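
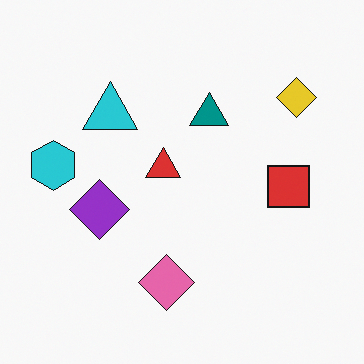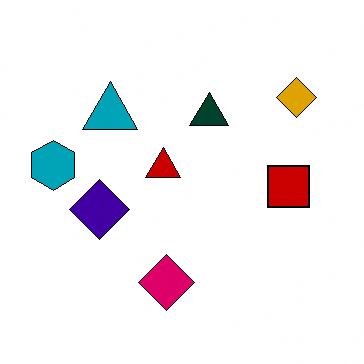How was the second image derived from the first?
Boosted in contrast.

Tones are pushed away from mid-grey across the whole image — a global contrast change.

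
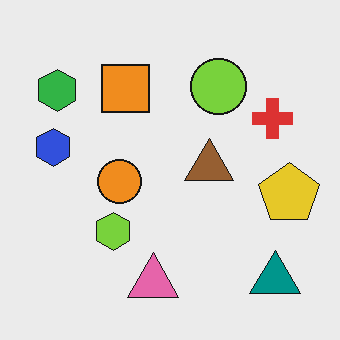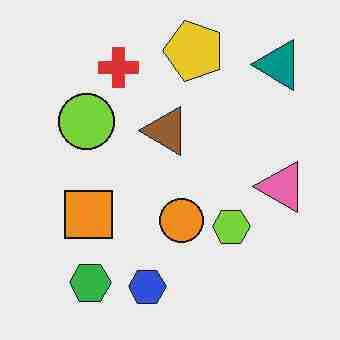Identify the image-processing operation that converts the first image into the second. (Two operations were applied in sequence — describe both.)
The image was rotated 90° counter-clockwise, then heavily JPEG-compressed with obvious blocking artifacts.

The teal triangle sits in the bottom-right of the first image and the top-right of the second — consistent with a whole-image 90° counter-clockwise rotation. Blocky 8×8 compression artifacts appear around shape edges and the flat background shows ringing — characteristic JPEG degradation.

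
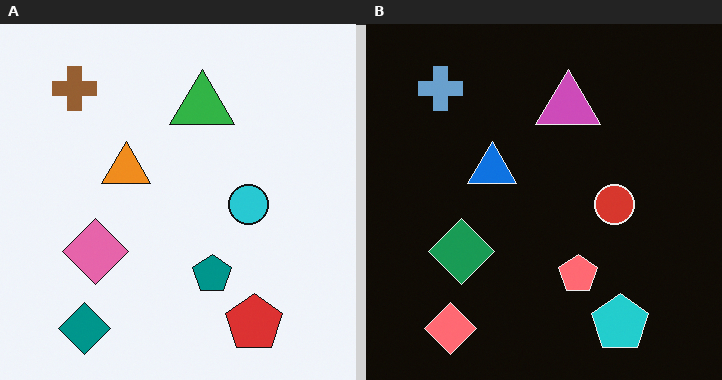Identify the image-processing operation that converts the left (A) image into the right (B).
This is the original image color-inverted (negative).

The light background has become dark and every shape's color is its complement — a photographic negative.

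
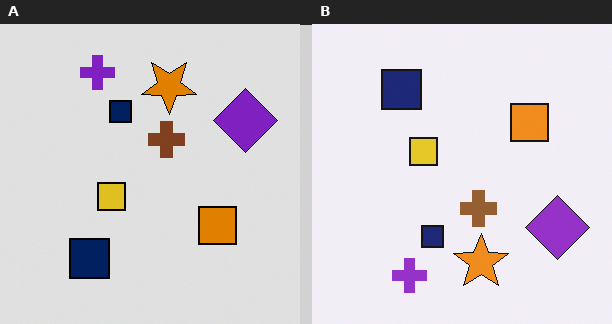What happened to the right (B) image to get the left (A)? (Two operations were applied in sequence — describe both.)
It was flipped vertically (top ↔ bottom), then moderately posterized.

The purple cross is in the bottom-left of the right (B) image and the top-left of the left (A) — shapes on opposite sides of the horizontal midline have swapped in a mirror flip. Each flat color has snapped to a coarser quantized level — most visibly, the near-white background has dropped to a flat grey.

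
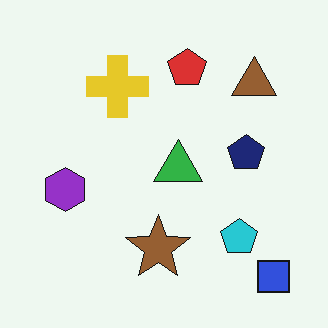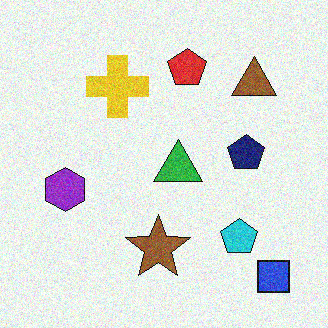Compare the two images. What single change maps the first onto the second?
It was degraded with visible gaussian noise.

Random speckle covers the whole image, including the flat background.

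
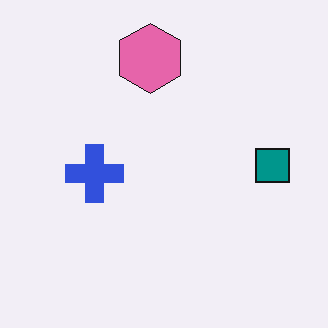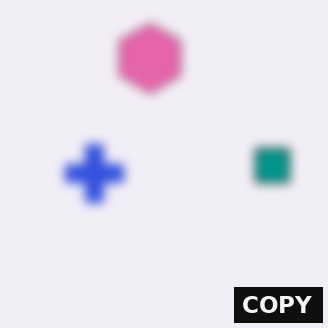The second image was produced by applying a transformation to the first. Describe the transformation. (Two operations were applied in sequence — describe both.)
The second image is the first strongly gaussian-blurred, then watermarked with the text "COPY" in the lower-right corner.

Shape edges and outlines are uniformly softened across the whole image. A dark label reading "COPY" appears in the lower-right corner.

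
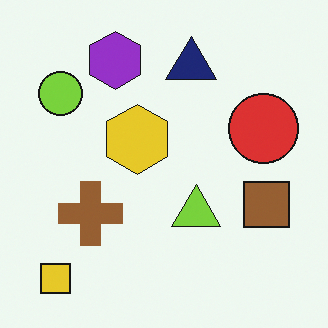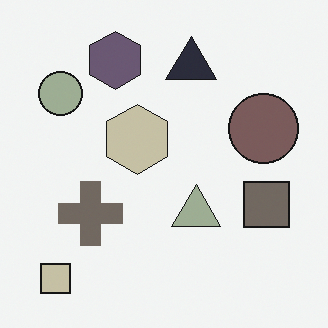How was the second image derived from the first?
The transformation is: heavily desaturated.

All colors are more muted and greyish — a global saturation change.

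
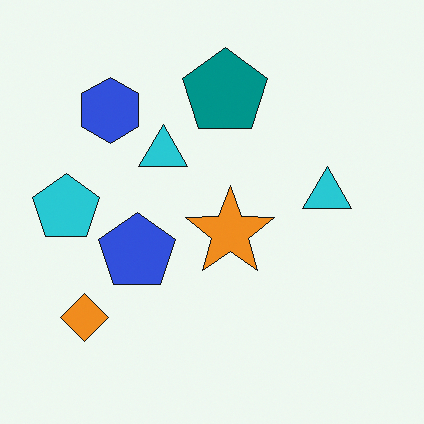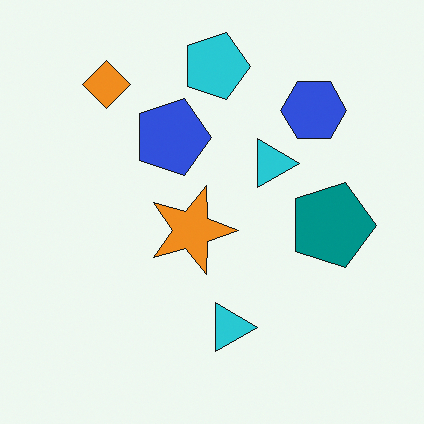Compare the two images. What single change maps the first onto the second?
The second image is the first rotated 90° clockwise.

The orange diamond sits in the bottom-left of the first image and the top-left of the second — consistent with a whole-image 90° clockwise rotation.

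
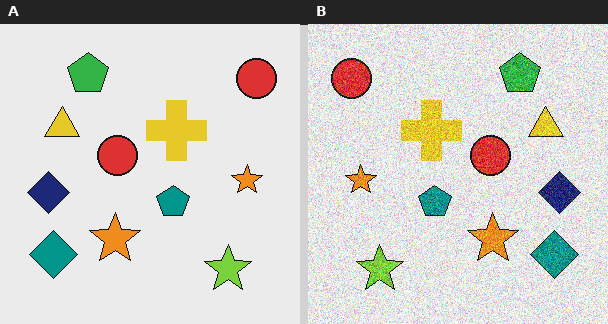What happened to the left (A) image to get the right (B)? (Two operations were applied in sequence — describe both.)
It was degraded with a thick layer of grain, then flipped horizontally (left ↔ right).

Random speckle covers the whole image, including the flat background. The navy diamond is in the left of the left (A) image and the right of the right (B) — shapes on opposite sides of the vertical midline have swapped in a mirror flip.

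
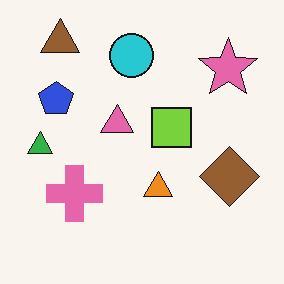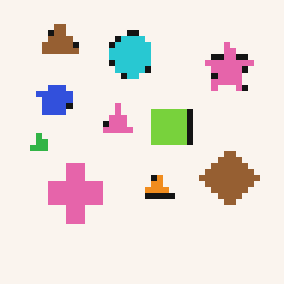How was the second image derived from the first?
The transformation is: moderately pixelated.

Shapes are reduced to large square blocks; fine edges and outlines are lost — a downscale-then-upscale (mosaic) effect.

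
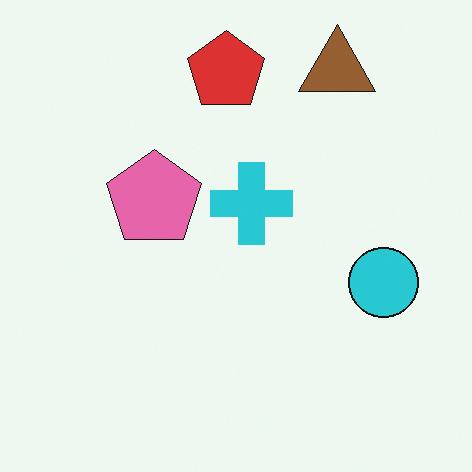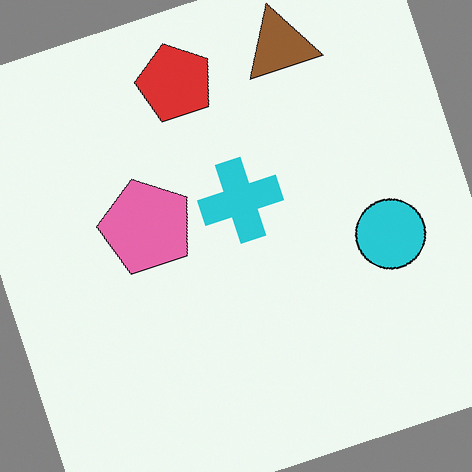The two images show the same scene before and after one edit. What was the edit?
It was rotated counter-clockwise by a clearly visible amount.

Every shape is tilted by the same angle and the image corners show triangular fill wedges — a whole-image rotation by a non-right angle.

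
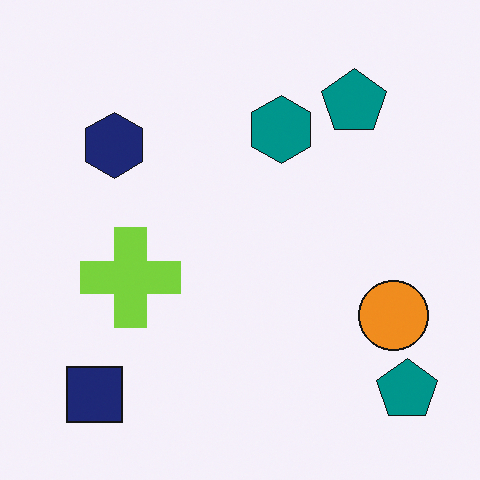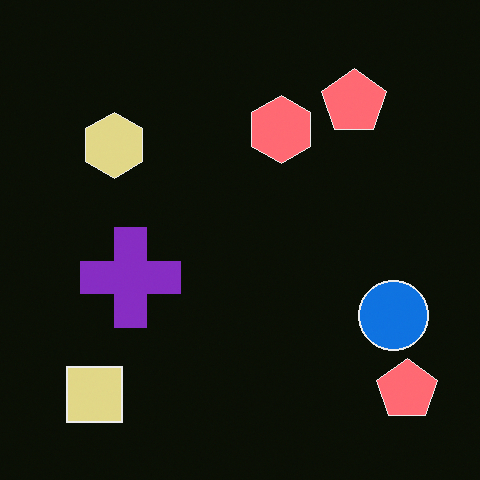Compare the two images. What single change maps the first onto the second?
The second image is the first color-inverted (negative).

The light background has become dark and every shape's color is its complement — a photographic negative.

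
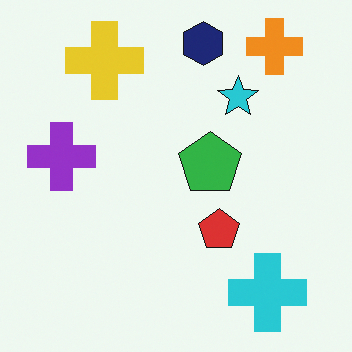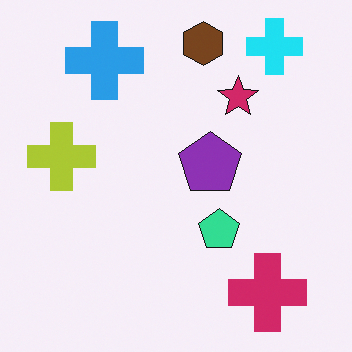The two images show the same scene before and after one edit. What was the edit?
The second image is the first hue-shifted through roughly a third of the color wheel.

Every shape's color has rotated by the same amount around the hue wheel — a uniform hue shift.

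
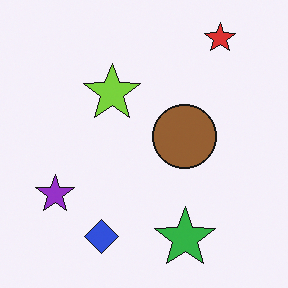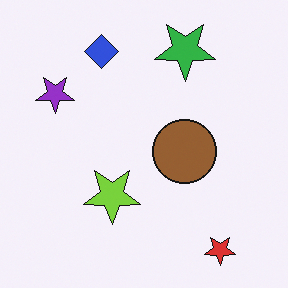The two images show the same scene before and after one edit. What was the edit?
The transformation is: flipped vertically (top ↔ bottom).

The red star is in the top-right of the first image and the bottom-right of the second — shapes on opposite sides of the horizontal midline have swapped in a mirror flip.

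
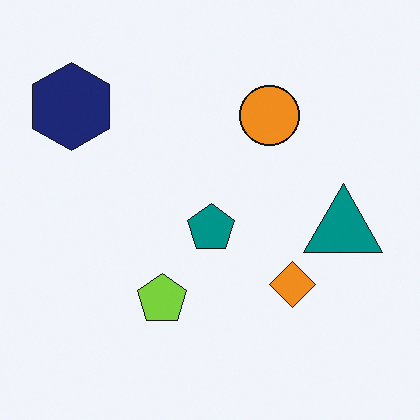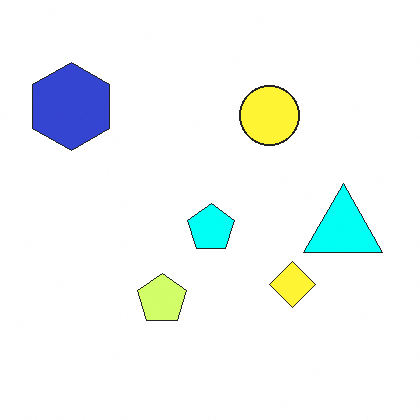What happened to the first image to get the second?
The second image is the first noticeably brightened.

Every pixel — background and shapes alike — is uniformly brightened.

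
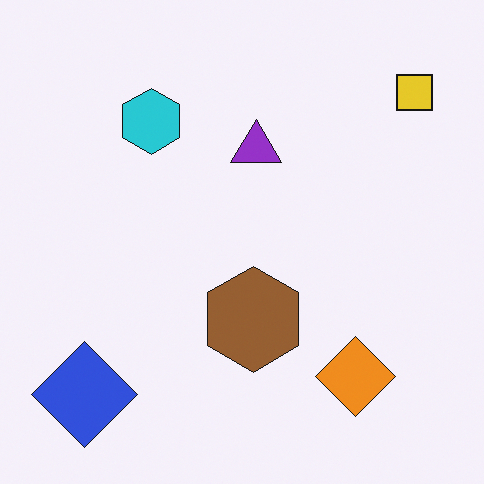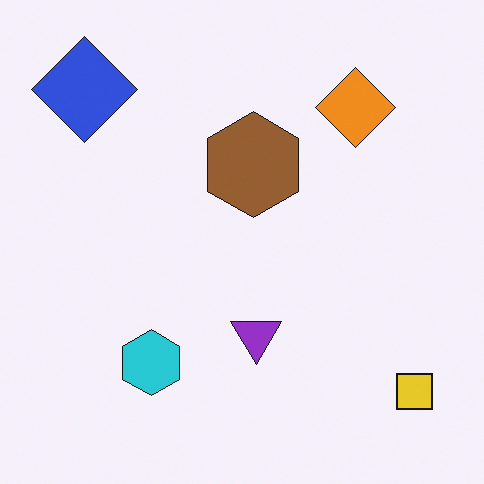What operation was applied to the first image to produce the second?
The image was flipped vertically (top ↔ bottom).

The blue diamond is in the bottom-left of the first image and the top-left of the second — shapes on opposite sides of the horizontal midline have swapped in a mirror flip.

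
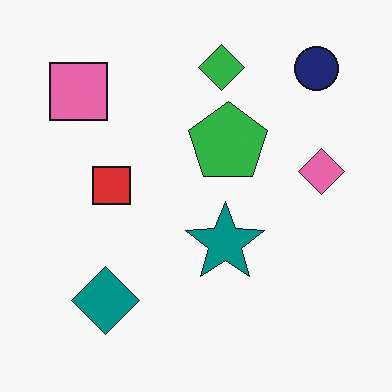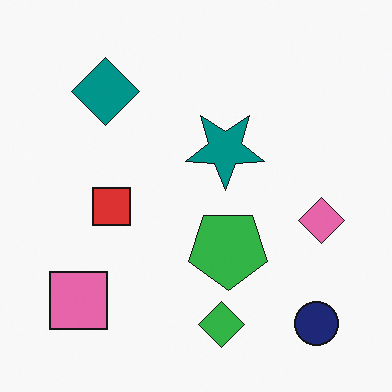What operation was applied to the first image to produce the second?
This is the original image flipped vertically (top ↔ bottom).

The green diamond is in the top of the first image and the bottom of the second — shapes on opposite sides of the horizontal midline have swapped in a mirror flip.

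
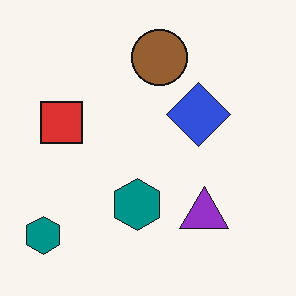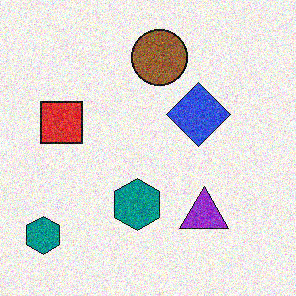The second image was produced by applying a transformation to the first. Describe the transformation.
Degraded with moderate additive noise.

Random speckle covers the whole image, including the flat background.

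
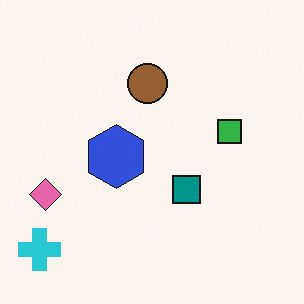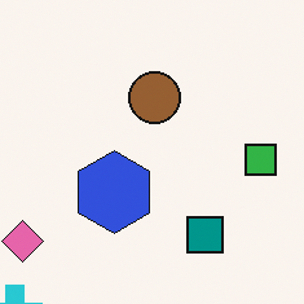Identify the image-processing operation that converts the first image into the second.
This is the original image cropped to a modestly smaller region and rescaled.

The visible shapes are larger and the field of view is narrower; shapes near the original edges may be partly or wholly outside the frame — a crop-and-rescale.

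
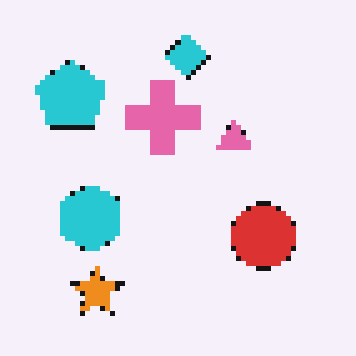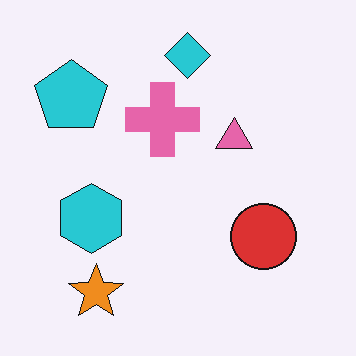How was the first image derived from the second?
The image was mildly pixelated.

Shapes are reduced to large square blocks; fine edges and outlines are lost — a downscale-then-upscale (mosaic) effect.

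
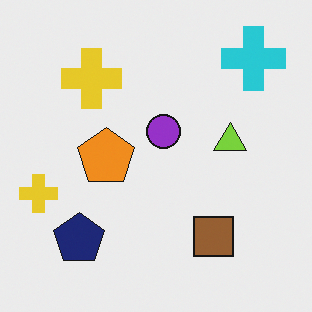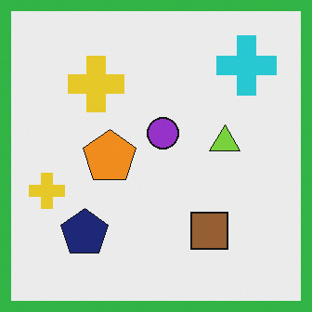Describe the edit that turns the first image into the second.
It was framed with a green border.

A solid green frame runs around the edge of the second image, with the content slightly shrunk inside it.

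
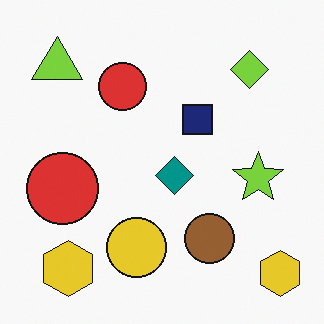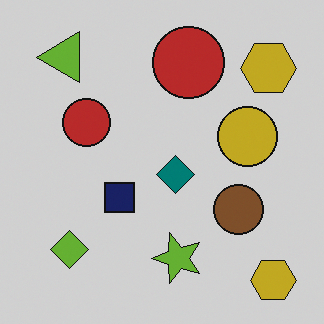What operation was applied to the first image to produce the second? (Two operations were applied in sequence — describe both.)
Slightly darkened, then transposed (reflected across the top-left ↔ bottom-right diagonal).

Every pixel — background and shapes alike — is uniformly darkened. Shapes have swapped their row and column positions — what was in the top-right is now in the bottom-left — a diagonal reflection.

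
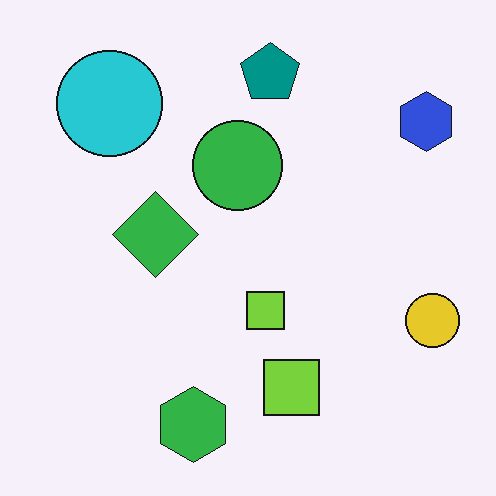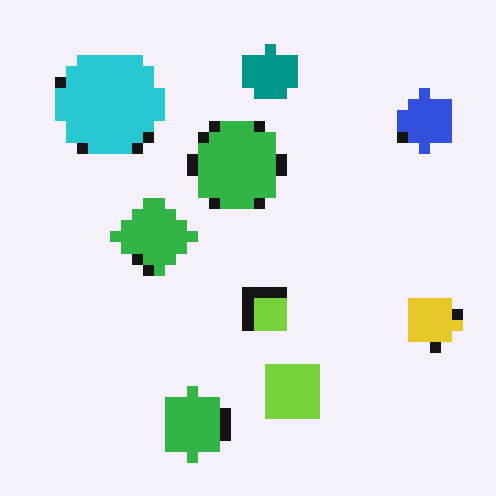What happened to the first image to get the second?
It was heavily pixelated into large blocks.

Shapes are reduced to large square blocks; fine edges and outlines are lost — a downscale-then-upscale (mosaic) effect.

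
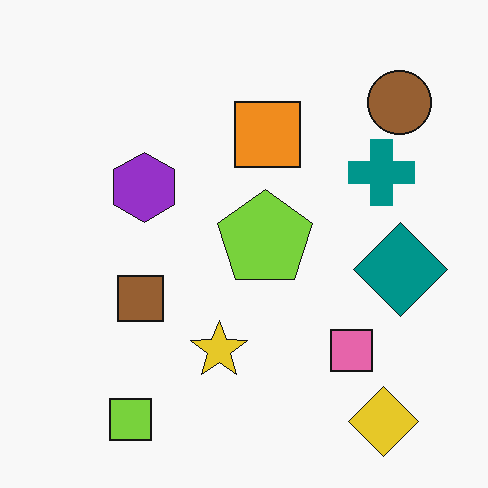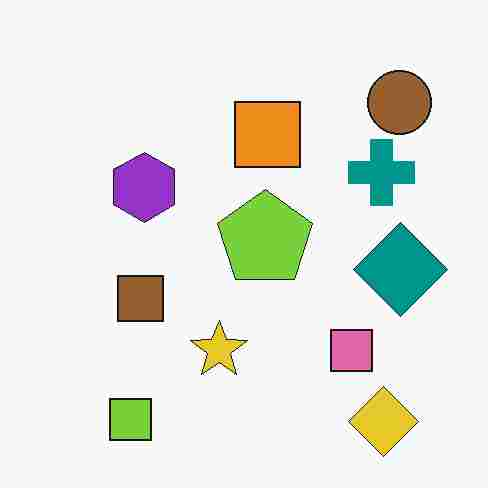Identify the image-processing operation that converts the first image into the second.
The second image is the first degraded with heavy JPEG compression.

Blocky 8×8 compression artifacts appear around shape edges and the flat background shows ringing — characteristic JPEG degradation.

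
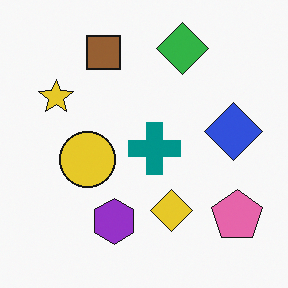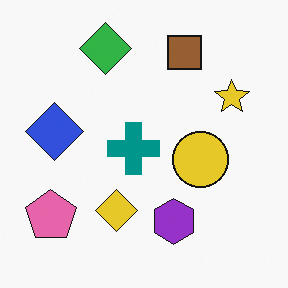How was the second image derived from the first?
The transformation is: flipped horizontally (left ↔ right).

The pink pentagon is in the bottom-right of the first image and the bottom-left of the second — shapes on opposite sides of the vertical midline have swapped in a mirror flip.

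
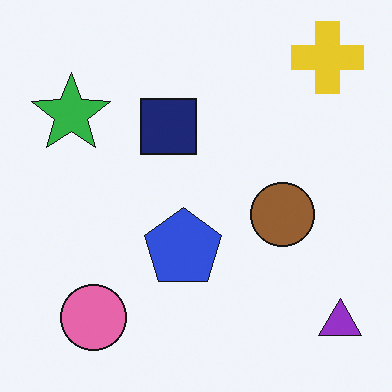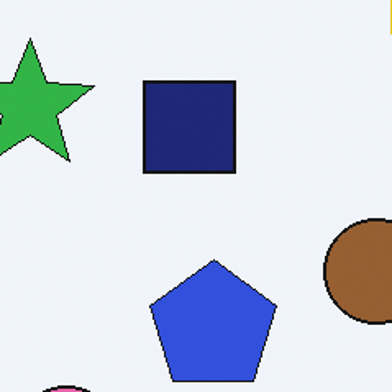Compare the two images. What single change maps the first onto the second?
This is the original image cropped to a noticeably smaller region and rescaled.

The visible shapes are larger and the field of view is narrower; shapes near the original edges may be partly or wholly outside the frame — a crop-and-rescale.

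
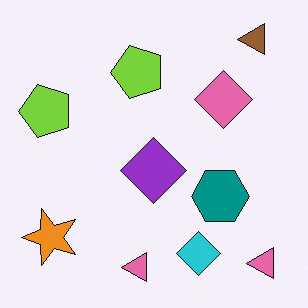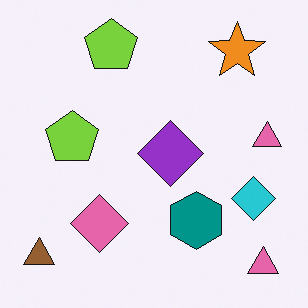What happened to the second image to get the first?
This is the original image transposed (reflected across the top-left ↔ bottom-right diagonal).

Shapes have swapped their row and column positions — what was in the top-right is now in the bottom-left — a diagonal reflection.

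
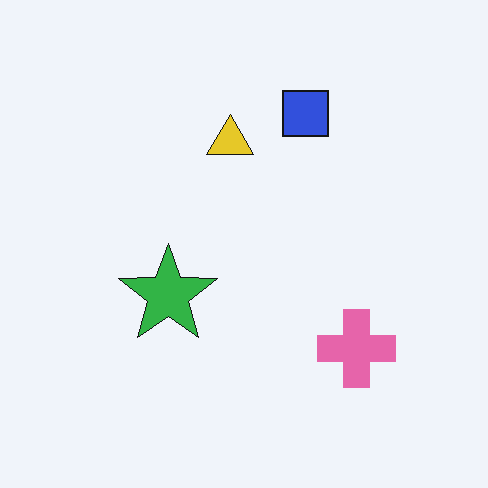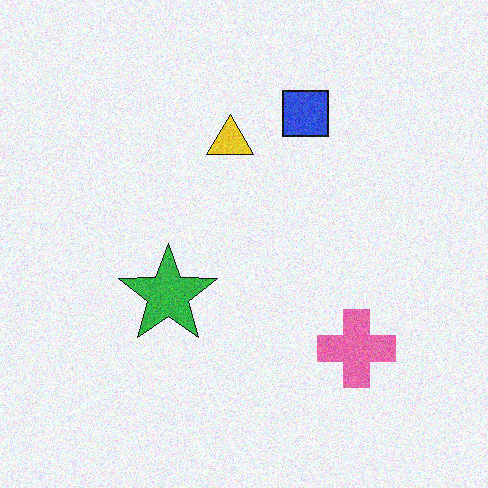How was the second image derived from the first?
Degraded with visible gaussian noise.

Random speckle covers the whole image, including the flat background.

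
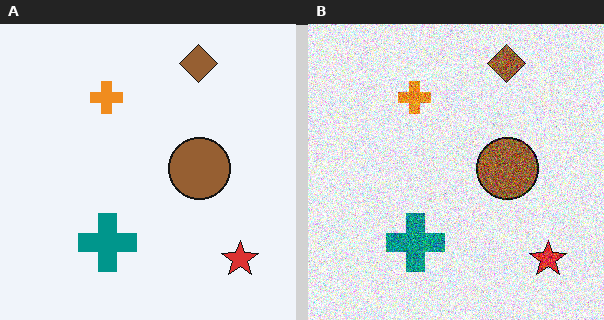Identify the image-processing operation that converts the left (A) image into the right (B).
Degraded with strong gaussian noise.

Random speckle covers the whole image, including the flat background.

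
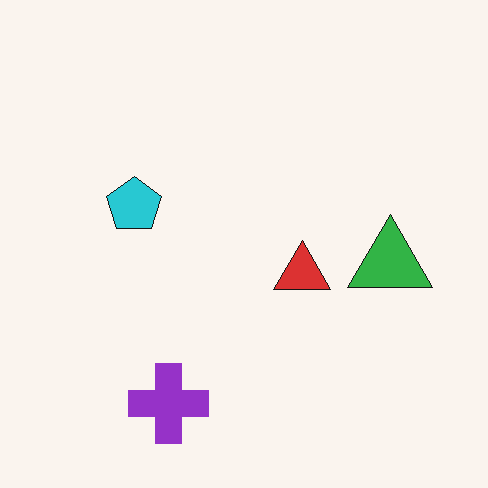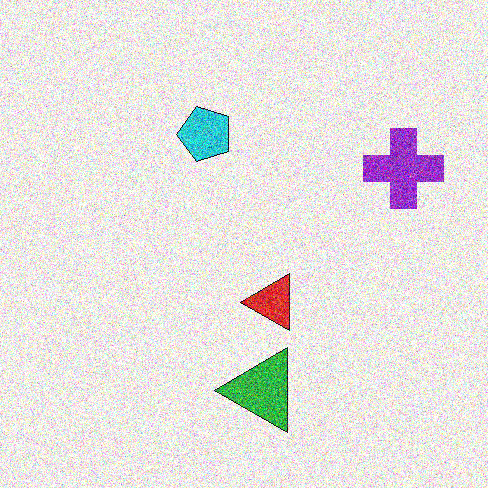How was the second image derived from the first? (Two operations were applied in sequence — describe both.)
This is the original image transposed (reflected across the top-left ↔ bottom-right diagonal), then degraded with heavy additive noise.

Shapes have swapped their row and column positions — what was in the top-right is now in the bottom-left — a diagonal reflection. Random speckle covers the whole image, including the flat background.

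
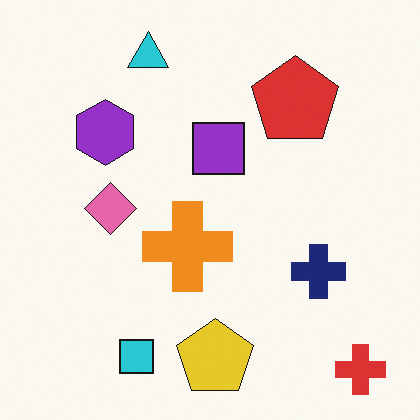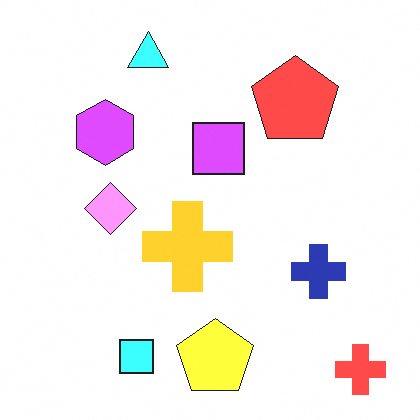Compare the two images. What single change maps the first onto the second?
This is the original image substantially brightened.

Every pixel — background and shapes alike — is uniformly brightened.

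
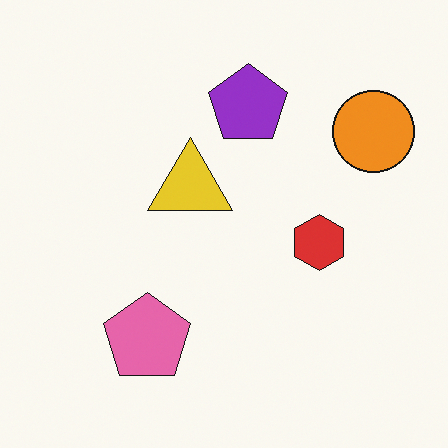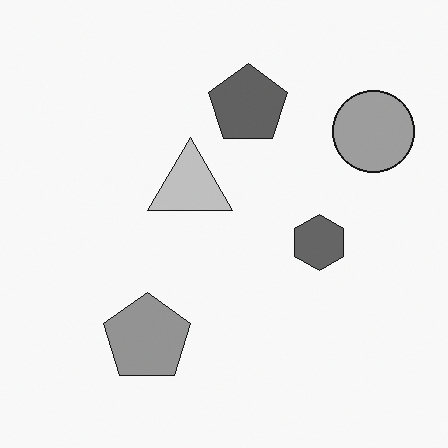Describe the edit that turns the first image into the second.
The transformation is: converted to grayscale.

All color is removed — every shape is now a shade of grey.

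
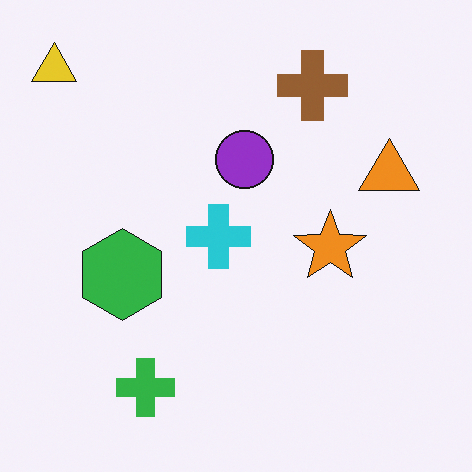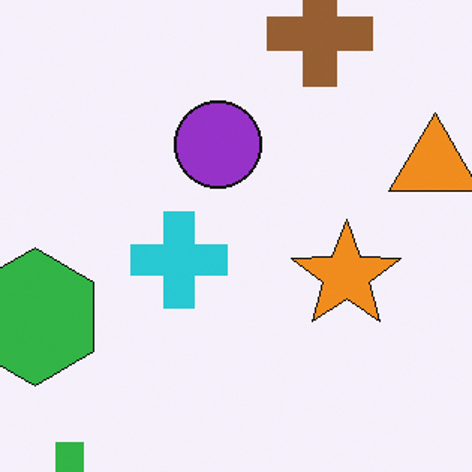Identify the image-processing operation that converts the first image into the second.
The image was cropped to a modestly smaller region and rescaled.

The visible shapes are larger and the field of view is narrower; shapes near the original edges may be partly or wholly outside the frame — a crop-and-rescale.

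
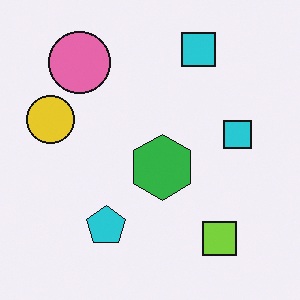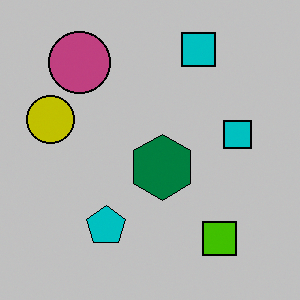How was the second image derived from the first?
The transformation is: aggressively posterized.

Each flat color has snapped to a coarser quantized level — most visibly, the near-white background has dropped to a flat grey.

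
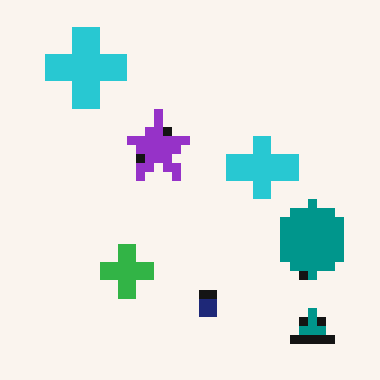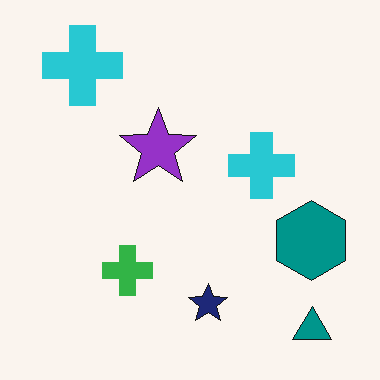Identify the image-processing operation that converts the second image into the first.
The transformation is: heavily pixelated into large blocks.

Shapes are reduced to large square blocks; fine edges and outlines are lost — a downscale-then-upscale (mosaic) effect.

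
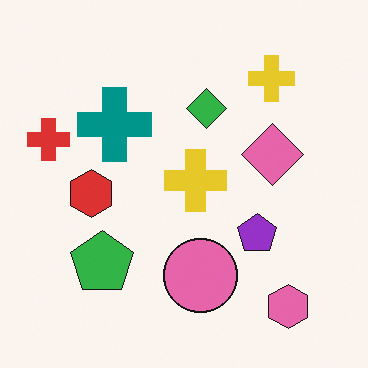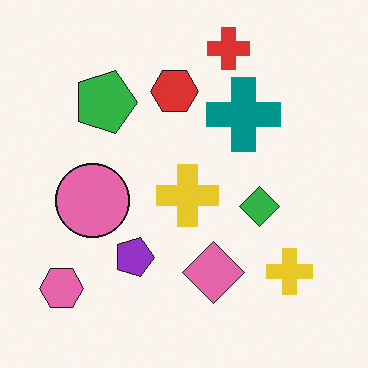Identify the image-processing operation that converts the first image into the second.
The transformation is: rotated 90° clockwise.

The pink hexagon sits in the bottom-right of the first image and the bottom-left of the second — consistent with a whole-image 90° clockwise rotation.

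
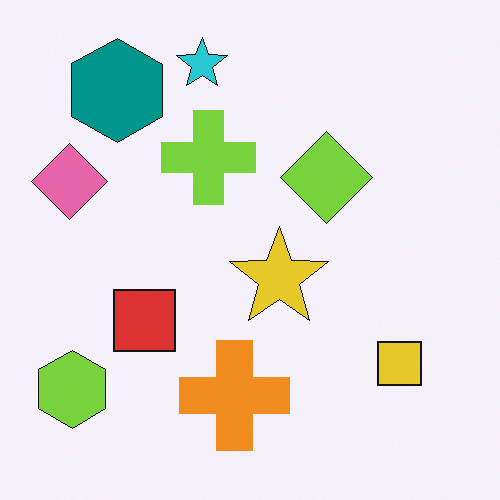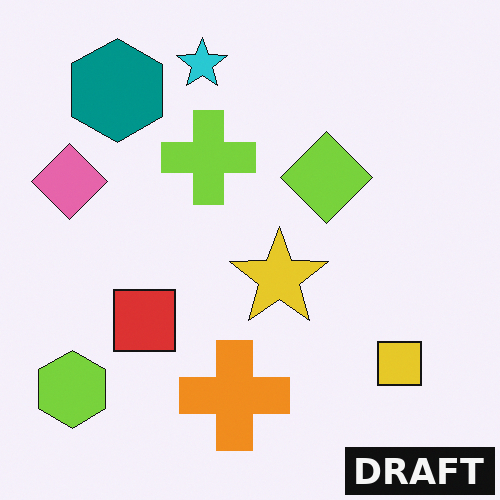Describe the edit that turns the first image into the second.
The second image is the first watermarked with the text "DRAFT" in the lower-right corner.

A dark label reading "DRAFT" appears in the lower-right corner.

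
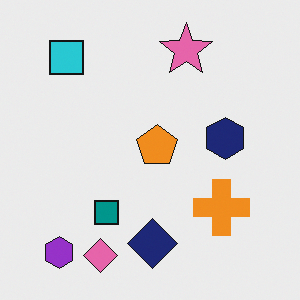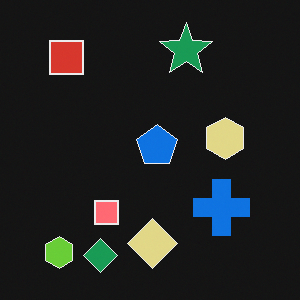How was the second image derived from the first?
The second image is the first color-inverted (negative).

The light background has become dark and every shape's color is its complement — a photographic negative.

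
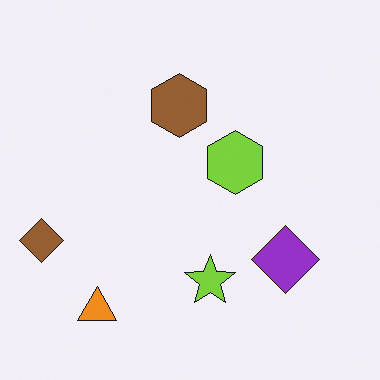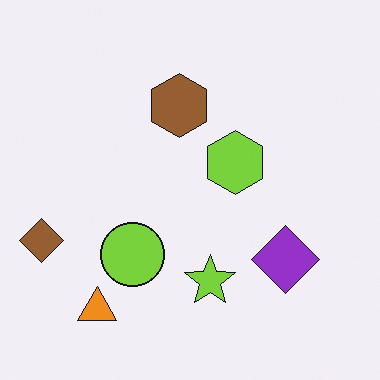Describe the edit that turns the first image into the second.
This is the original image overlaid with an additional lime circle.

A lime circle appears in the second image that is absent from the first.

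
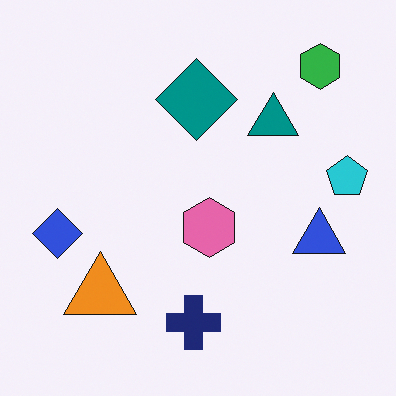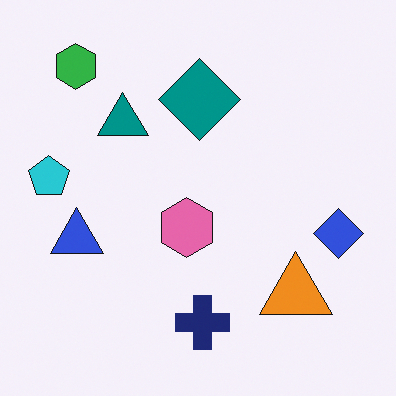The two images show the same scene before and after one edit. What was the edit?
The transformation is: flipped horizontally (left ↔ right).

The cyan pentagon is in the right of the first image and the left of the second — shapes on opposite sides of the vertical midline have swapped in a mirror flip.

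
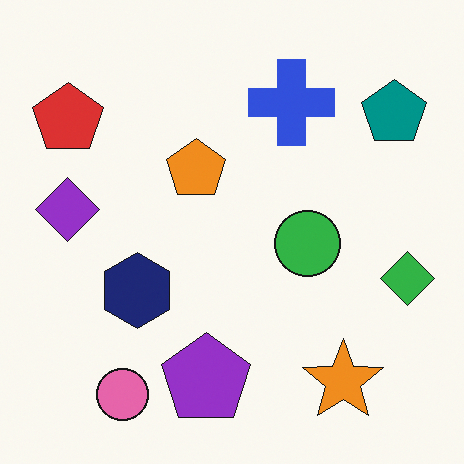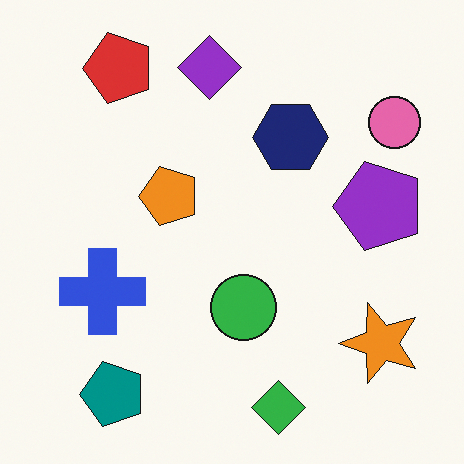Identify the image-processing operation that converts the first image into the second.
The transformation is: transposed (reflected across the top-left ↔ bottom-right diagonal).

Shapes have swapped their row and column positions — what was in the top-right is now in the bottom-left — a diagonal reflection.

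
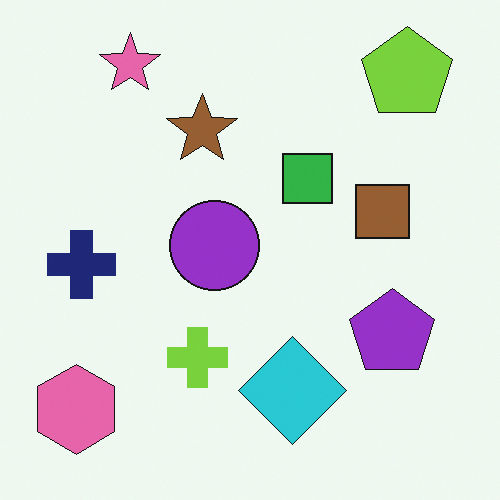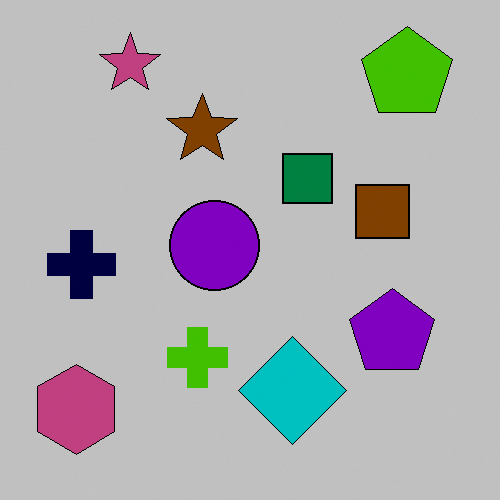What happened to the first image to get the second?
The transformation is: aggressively posterized.

Each flat color has snapped to a coarser quantized level — most visibly, the near-white background has dropped to a flat grey.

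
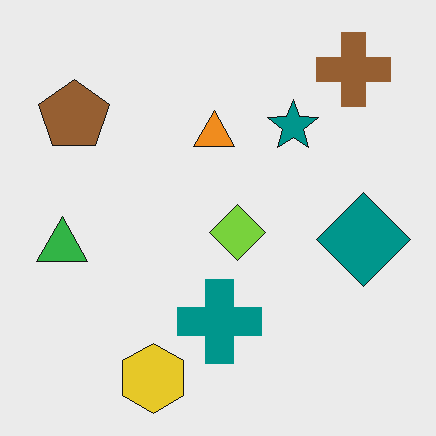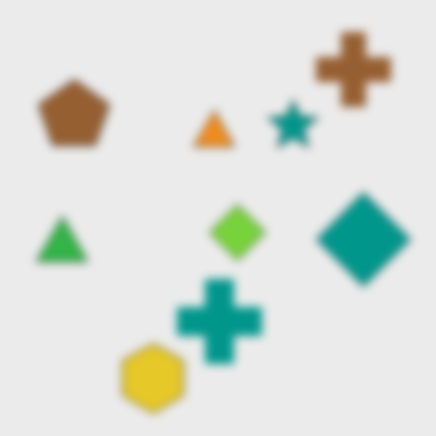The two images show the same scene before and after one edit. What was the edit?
The image was noticeably gaussian-blurred.

Shape edges and outlines are uniformly softened across the whole image.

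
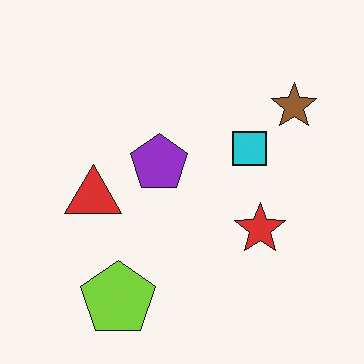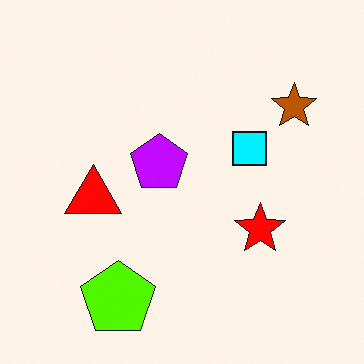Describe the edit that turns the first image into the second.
The second image is the first made much more vivid (saturation change).

All colors are more vivid — a global saturation change.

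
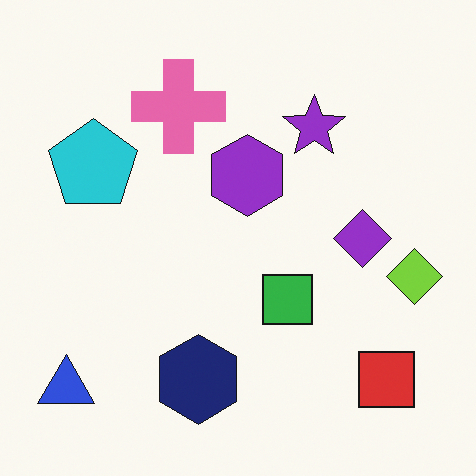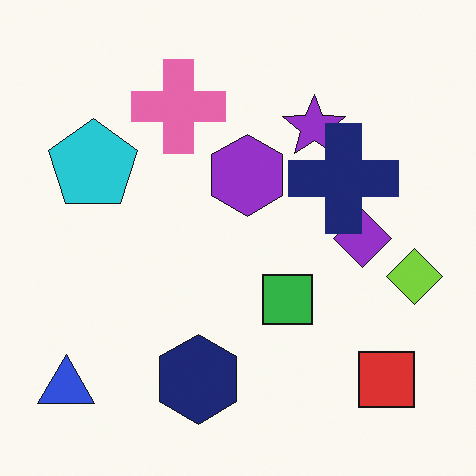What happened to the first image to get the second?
The image was overlaid with an additional navy cross.

A navy cross appears in the second image that is absent from the first.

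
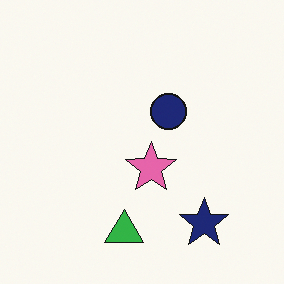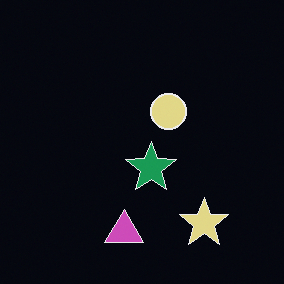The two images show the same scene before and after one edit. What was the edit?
The transformation is: color-inverted (negative).

The light background has become dark and every shape's color is its complement — a photographic negative.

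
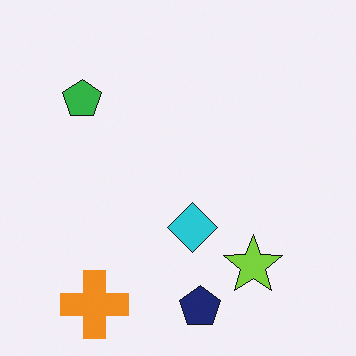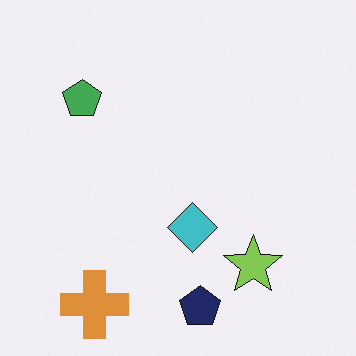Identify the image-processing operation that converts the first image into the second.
The second image is the first slightly desaturated.

All colors are more muted and greyish — a global saturation change.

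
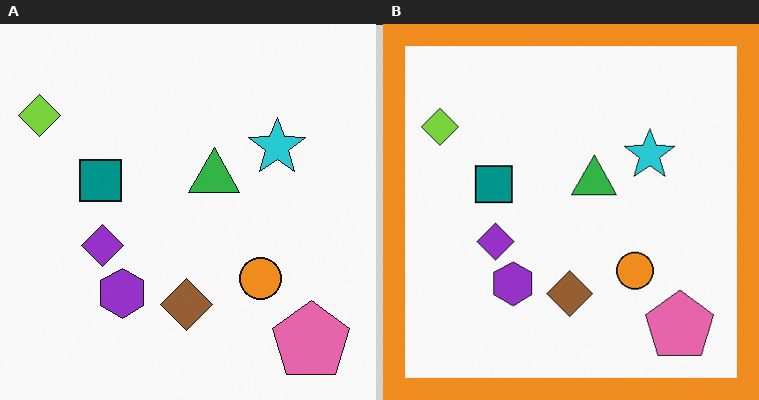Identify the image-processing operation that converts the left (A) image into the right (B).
Framed with a orange border.

A solid orange frame runs around the edge of the right (B) image, with the content slightly shrunk inside it.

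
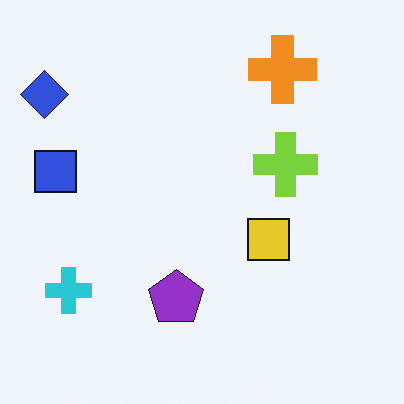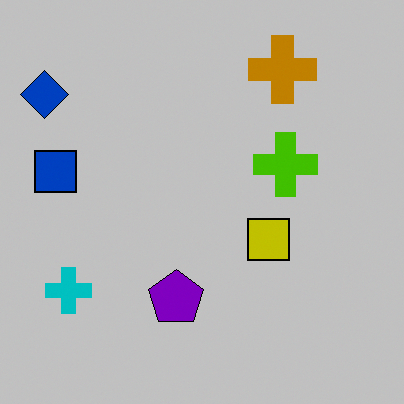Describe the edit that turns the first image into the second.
The second image is the first heavily posterized to just a handful of flat colors.

Each flat color has snapped to a coarser quantized level — most visibly, the near-white background has dropped to a flat grey.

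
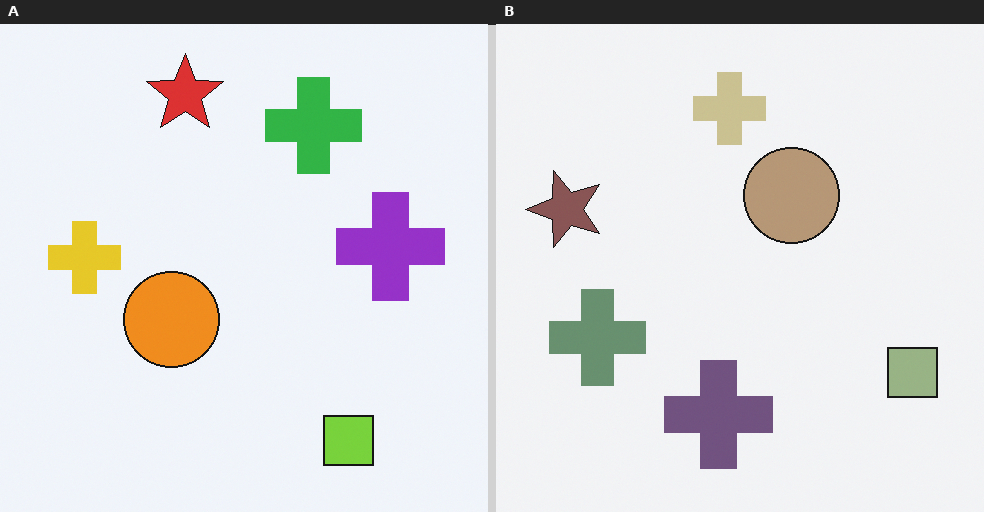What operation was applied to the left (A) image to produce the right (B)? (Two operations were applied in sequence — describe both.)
It was transposed (reflected across the top-left ↔ bottom-right diagonal), then heavily desaturated.

Shapes have swapped their row and column positions — what was in the top-right is now in the bottom-left — a diagonal reflection. All colors are more muted and greyish — a global saturation change.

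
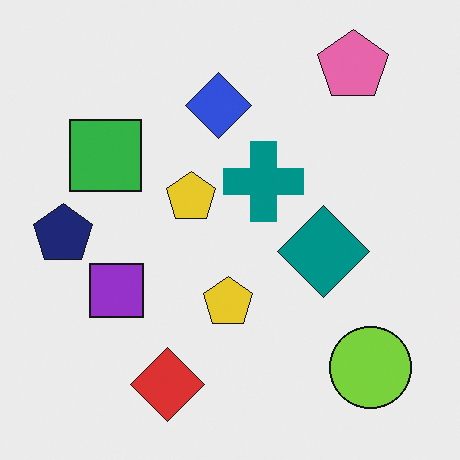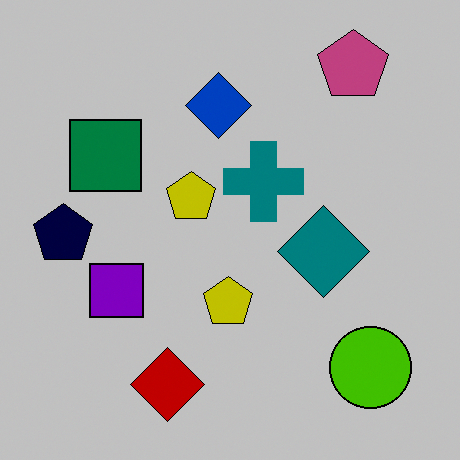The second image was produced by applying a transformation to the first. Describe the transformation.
This is the original image aggressively posterized.

Each flat color has snapped to a coarser quantized level — most visibly, the near-white background has dropped to a flat grey.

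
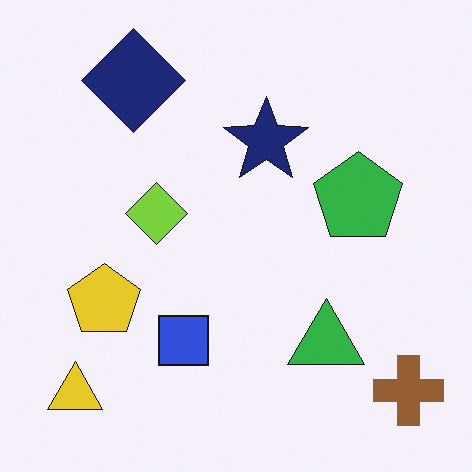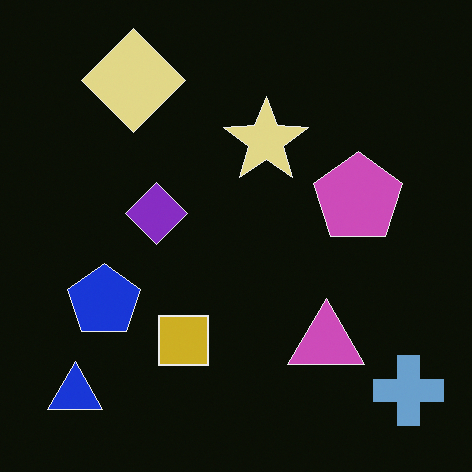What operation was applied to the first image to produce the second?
The second image is the first color-inverted (negative).

The light background has become dark and every shape's color is its complement — a photographic negative.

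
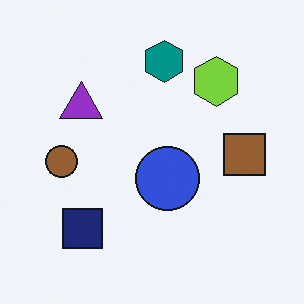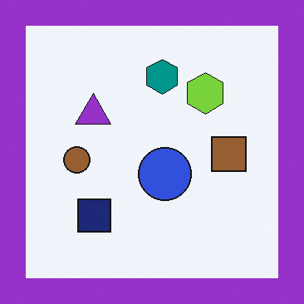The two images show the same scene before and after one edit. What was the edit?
This is the original image framed with a purple border.

A solid purple frame runs around the edge of the second image, with the content slightly shrunk inside it.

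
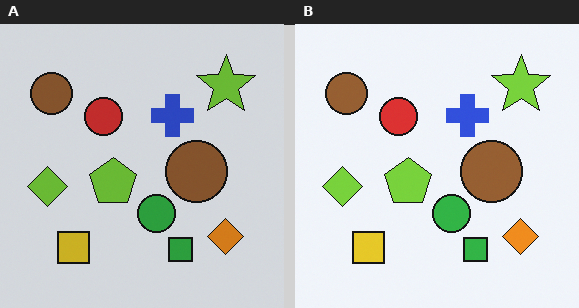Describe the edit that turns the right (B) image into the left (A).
The transformation is: slightly darkened.

Every pixel — background and shapes alike — is uniformly darkened.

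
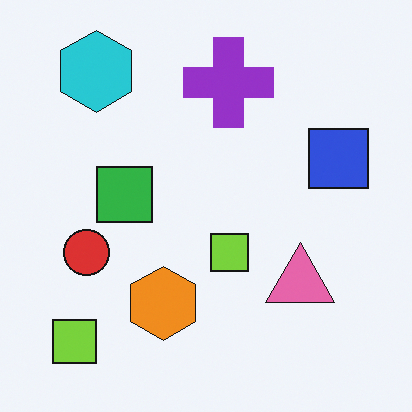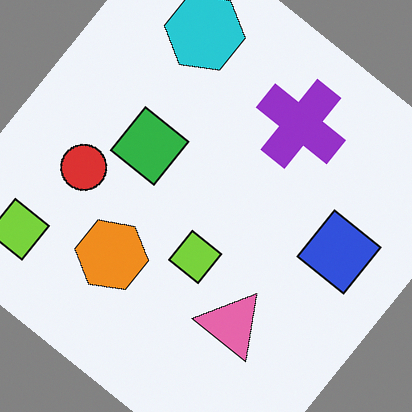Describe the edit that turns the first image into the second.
The transformation is: rotated clockwise by a large amount — several tens of degrees.

Every shape is tilted by the same angle and the image corners show triangular fill wedges — a whole-image rotation by a non-right angle.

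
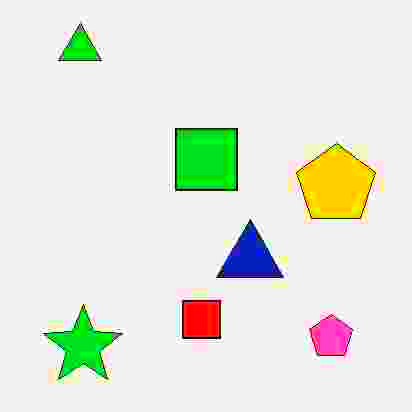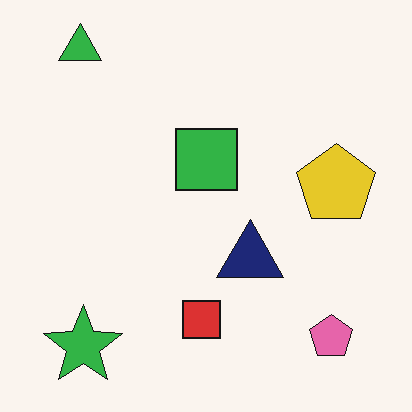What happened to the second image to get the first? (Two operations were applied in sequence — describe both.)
The image was degraded with heavy JPEG compression, then heavily oversaturated.

Blocky 8×8 compression artifacts appear around shape edges and the flat background shows ringing — characteristic JPEG degradation. All colors are more vivid — a global saturation change.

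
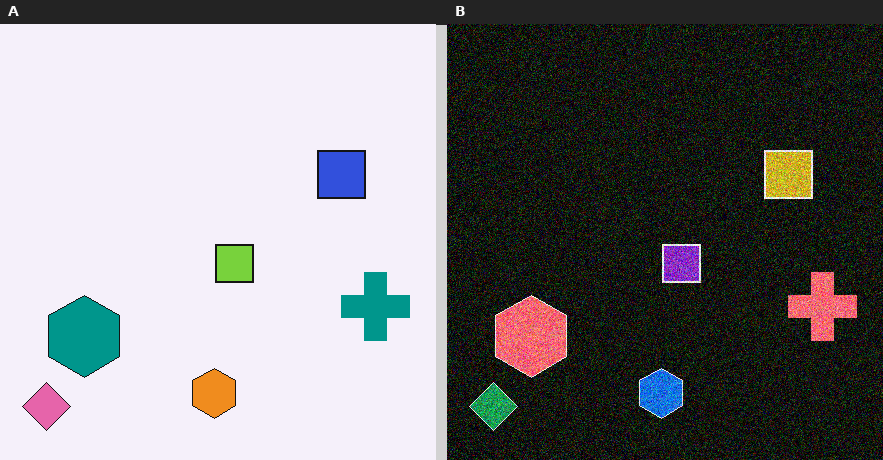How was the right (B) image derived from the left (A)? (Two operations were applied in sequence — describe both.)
This is the original image color-inverted (negative), then degraded with strong gaussian noise.

The light background has become dark and every shape's color is its complement — a photographic negative. Random speckle covers the whole image, including the flat background.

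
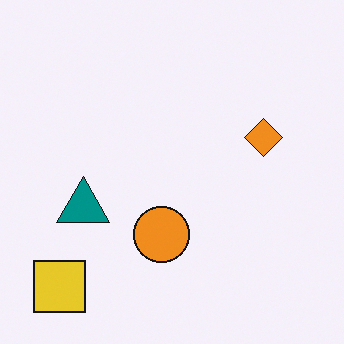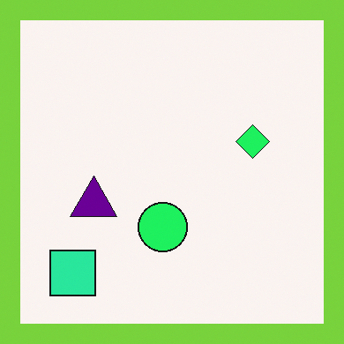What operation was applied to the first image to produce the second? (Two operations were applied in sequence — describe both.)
Hue-shifted through roughly a third of the color wheel, then framed with a lime border.

Every shape's color has rotated by the same amount around the hue wheel — a uniform hue shift. A solid lime frame runs around the edge of the second image, with the content slightly shrunk inside it.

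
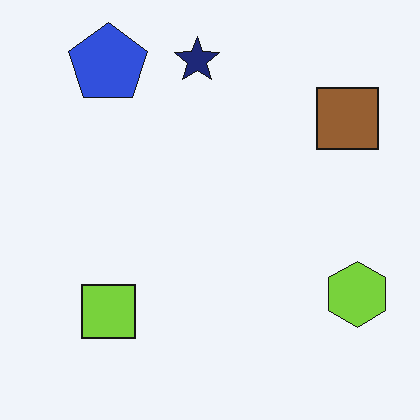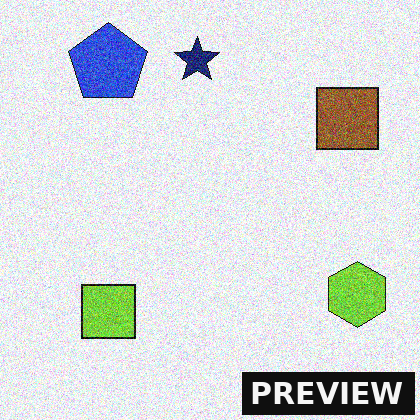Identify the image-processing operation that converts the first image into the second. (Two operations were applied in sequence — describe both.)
It was degraded with strong gaussian noise, then watermarked with the text "PREVIEW" in the lower-right corner.

Random speckle covers the whole image, including the flat background. A dark label reading "PREVIEW" appears in the lower-right corner.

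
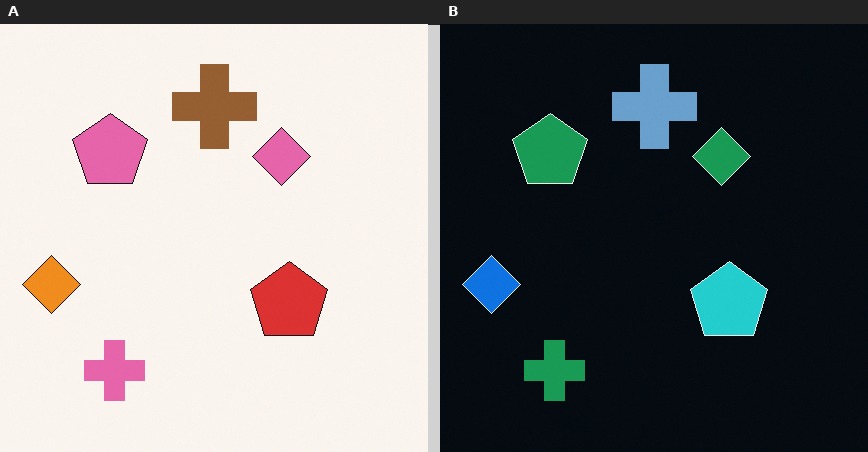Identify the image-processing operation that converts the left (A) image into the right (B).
The image was color-inverted (negative).

The light background has become dark and every shape's color is its complement — a photographic negative.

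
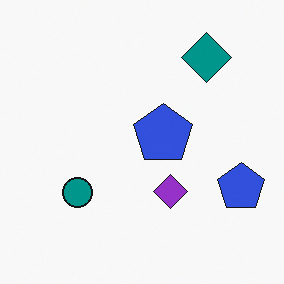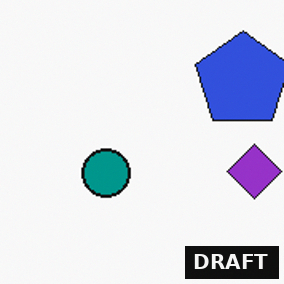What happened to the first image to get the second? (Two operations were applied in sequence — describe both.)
The image was cropped to a modestly smaller region and rescaled, then watermarked with the text "DRAFT" in the lower-right corner.

The visible shapes are larger and the field of view is narrower; shapes near the original edges may be partly or wholly outside the frame — a crop-and-rescale. A dark label reading "DRAFT" appears in the lower-right corner.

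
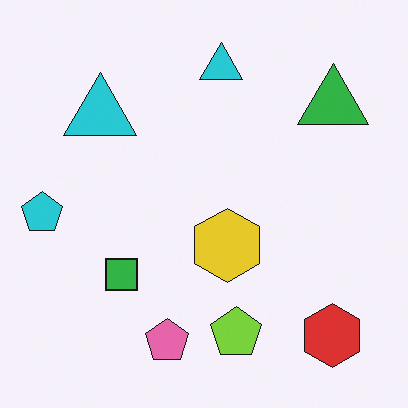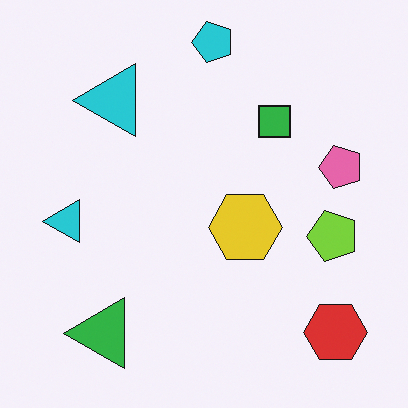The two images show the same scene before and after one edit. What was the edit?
It was transposed (reflected across the top-left ↔ bottom-right diagonal).

Shapes have swapped their row and column positions — what was in the top-right is now in the bottom-left — a diagonal reflection.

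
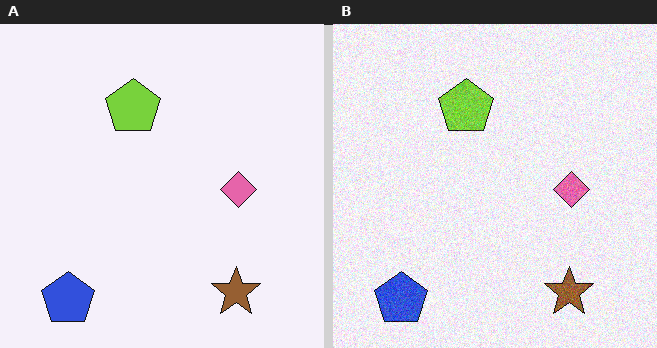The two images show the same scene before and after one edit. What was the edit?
The transformation is: degraded with visible gaussian noise.

Random speckle covers the whole image, including the flat background.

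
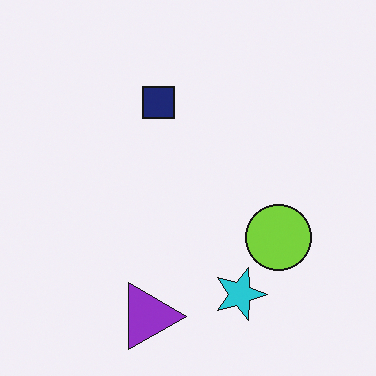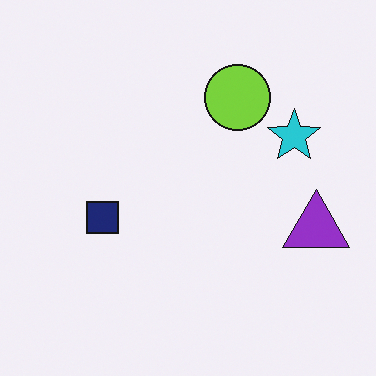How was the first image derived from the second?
The transformation is: rotated 90° clockwise.

The purple triangle sits in the right of the second image and the bottom of the first — consistent with a whole-image 90° clockwise rotation.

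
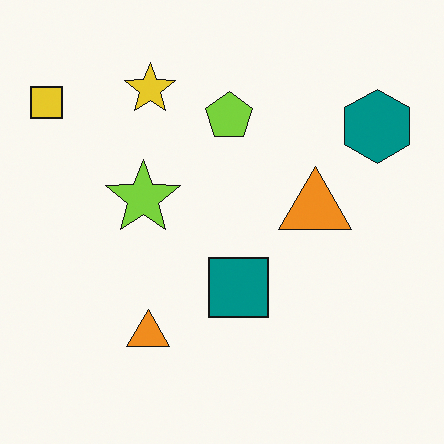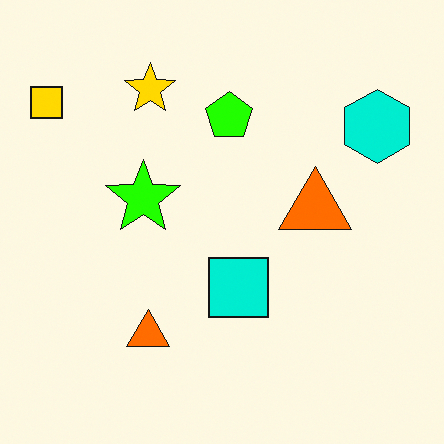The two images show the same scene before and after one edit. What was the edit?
It was heavily oversaturated.

All colors are more vivid — a global saturation change.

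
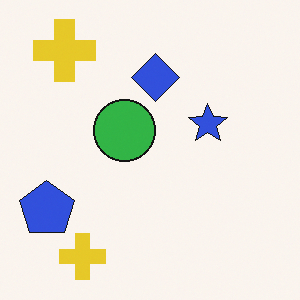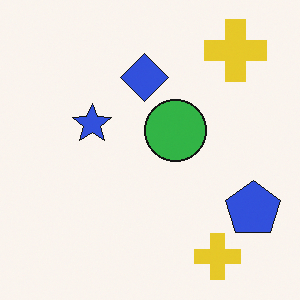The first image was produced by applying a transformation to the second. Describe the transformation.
Flipped horizontally (left ↔ right).

The blue pentagon is in the bottom-right of the second image and the bottom-left of the first — shapes on opposite sides of the vertical midline have swapped in a mirror flip.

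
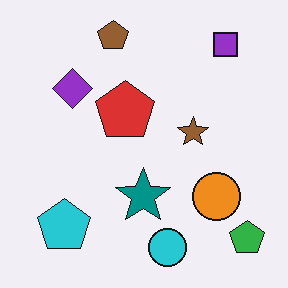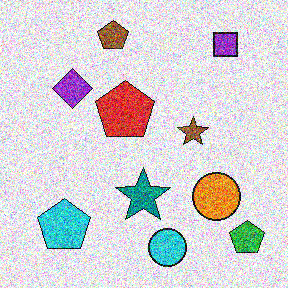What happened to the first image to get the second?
The second image is the first degraded with strong gaussian noise.

Random speckle covers the whole image, including the flat background.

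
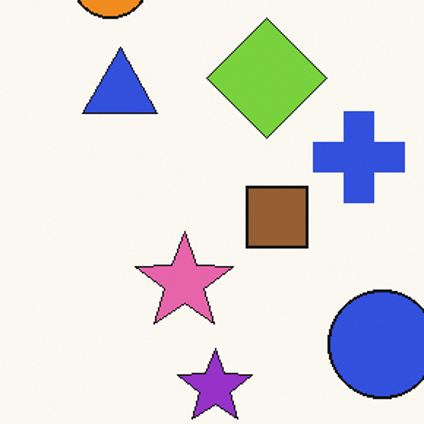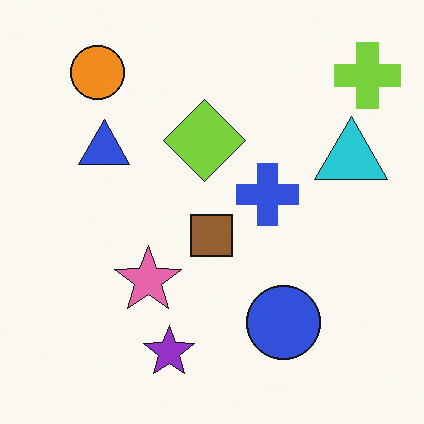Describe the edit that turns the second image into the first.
This is the original image cropped to a modestly smaller region and rescaled.

The visible shapes are larger and the field of view is narrower; shapes near the original edges may be partly or wholly outside the frame — a crop-and-rescale.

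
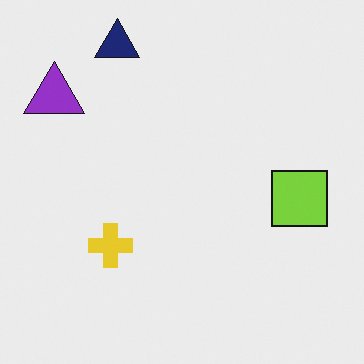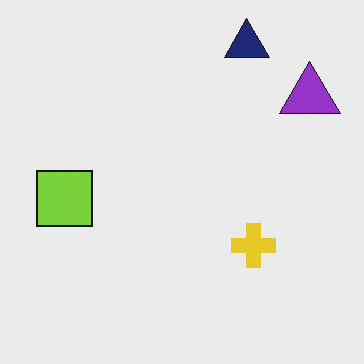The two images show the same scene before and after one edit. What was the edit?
This is the original image flipped horizontally (left ↔ right).

The purple triangle is in the top-left of the first image and the top-right of the second — shapes on opposite sides of the vertical midline have swapped in a mirror flip.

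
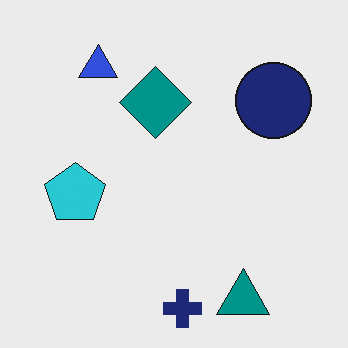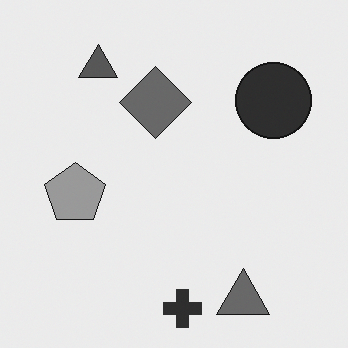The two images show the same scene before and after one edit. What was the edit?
This is the original image converted to grayscale.

All color is removed — every shape is now a shade of grey.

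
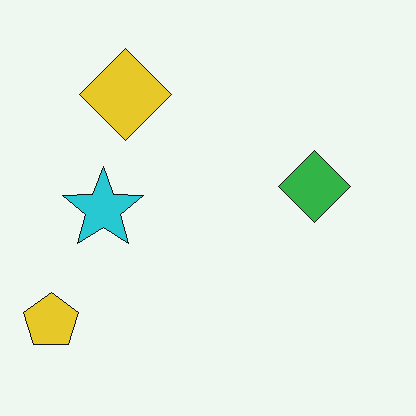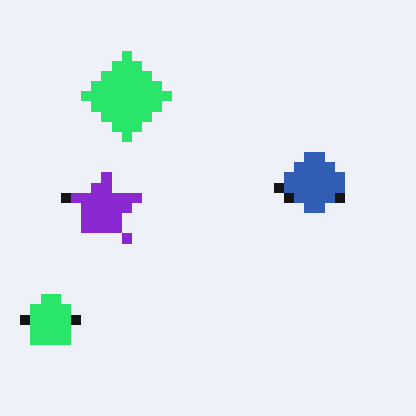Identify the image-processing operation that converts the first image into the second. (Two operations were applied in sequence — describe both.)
It was hue-shifted noticeably, then heavily pixelated into large blocks.

Every shape's color has rotated by the same amount around the hue wheel — a uniform hue shift. Shapes are reduced to large square blocks; fine edges and outlines are lost — a downscale-then-upscale (mosaic) effect.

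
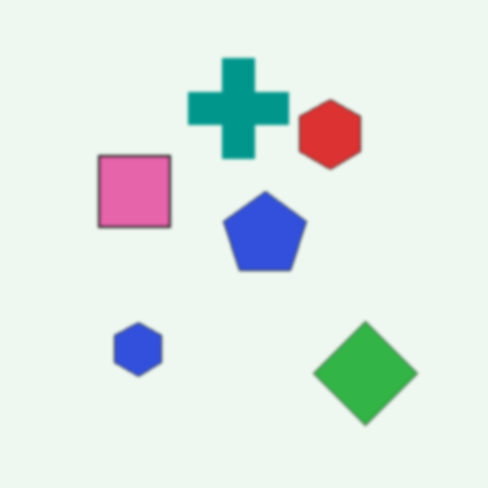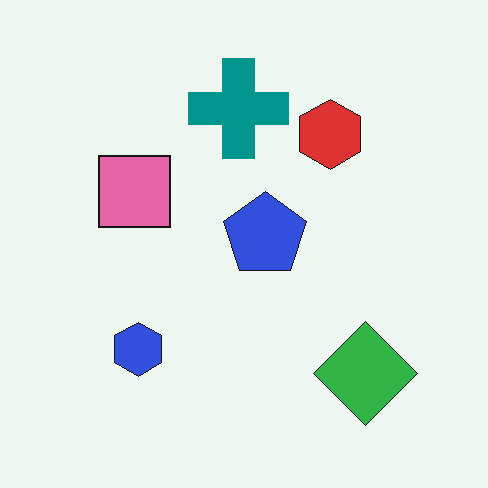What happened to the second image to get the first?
The transformation is: slightly softened.

Shape edges and outlines are uniformly softened across the whole image.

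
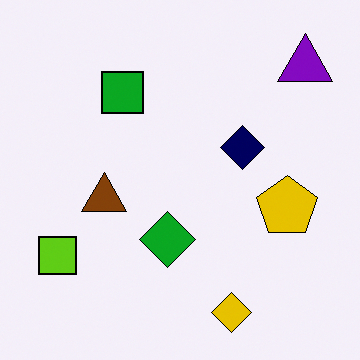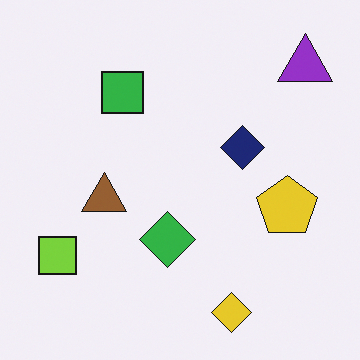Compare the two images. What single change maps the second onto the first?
The first image is the second given slightly increased contrast.

Tones are pushed away from mid-grey across the whole image — a global contrast change.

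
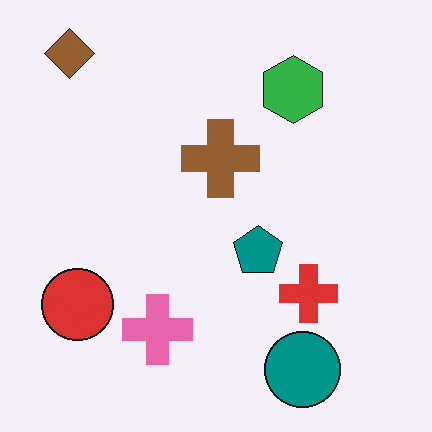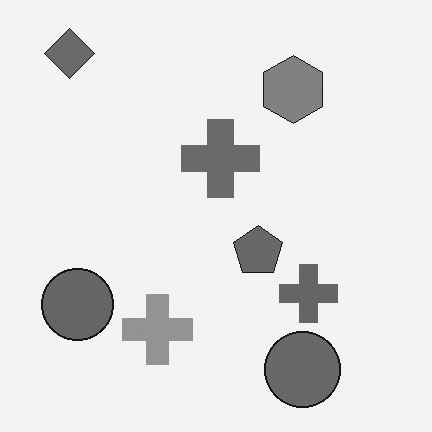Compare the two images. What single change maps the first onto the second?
The second image is the first converted to grayscale.

All color is removed — every shape is now a shade of grey.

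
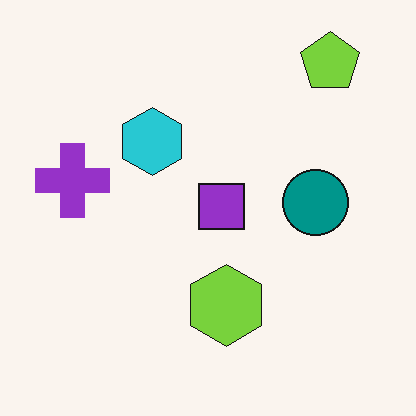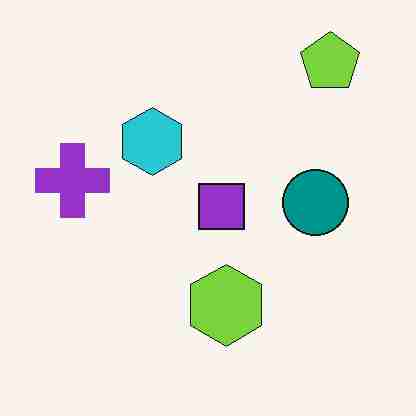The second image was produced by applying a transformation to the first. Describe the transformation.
Heavily JPEG-compressed with obvious blocking artifacts.

Blocky 8×8 compression artifacts appear around shape edges and the flat background shows ringing — characteristic JPEG degradation.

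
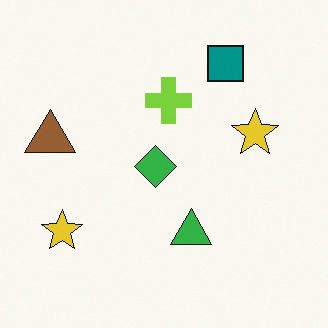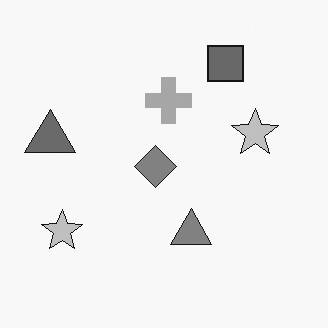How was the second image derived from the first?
The second image is the first converted to grayscale.

All color is removed — every shape is now a shade of grey.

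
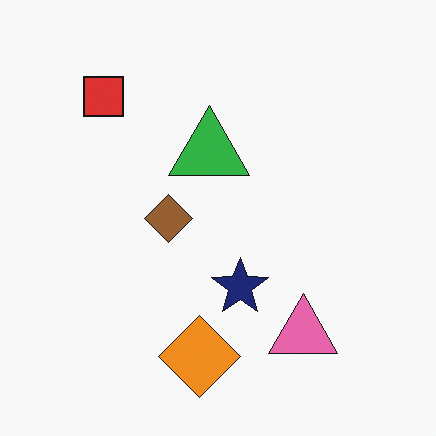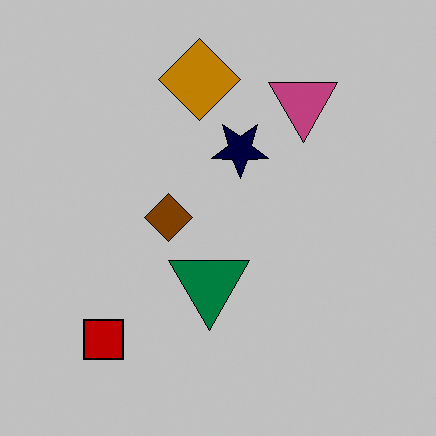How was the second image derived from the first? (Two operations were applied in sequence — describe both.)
It was aggressively posterized, then flipped vertically (top ↔ bottom).

Each flat color has snapped to a coarser quantized level — most visibly, the near-white background has dropped to a flat grey. The orange diamond is in the bottom of the first image and the top of the second — shapes on opposite sides of the horizontal midline have swapped in a mirror flip.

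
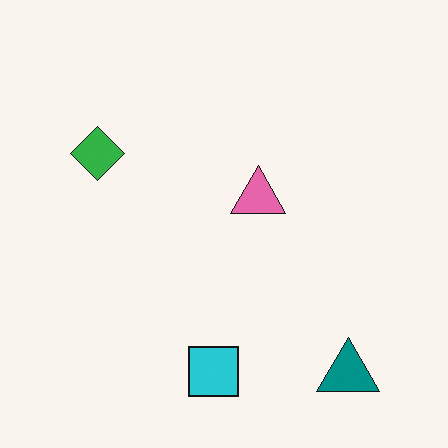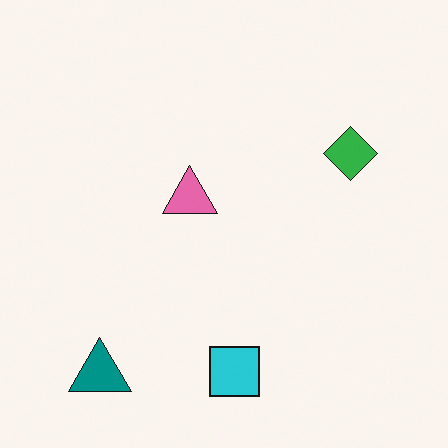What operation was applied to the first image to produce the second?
The image was flipped horizontally (left ↔ right).

The green diamond is in the left of the first image and the right of the second — shapes on opposite sides of the vertical midline have swapped in a mirror flip.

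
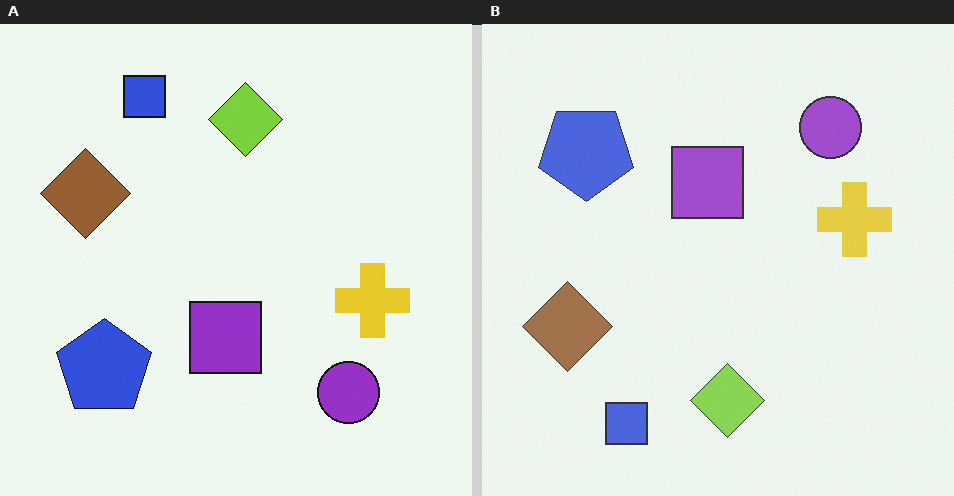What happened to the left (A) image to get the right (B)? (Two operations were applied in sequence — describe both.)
This is the original image flipped vertically (top ↔ bottom), then given slightly reduced contrast.

The blue square is in the top-left of the left (A) image and the bottom-left of the right (B) — shapes on opposite sides of the horizontal midline have swapped in a mirror flip. Tones are pushed toward mid-grey across the whole image — a global contrast change.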